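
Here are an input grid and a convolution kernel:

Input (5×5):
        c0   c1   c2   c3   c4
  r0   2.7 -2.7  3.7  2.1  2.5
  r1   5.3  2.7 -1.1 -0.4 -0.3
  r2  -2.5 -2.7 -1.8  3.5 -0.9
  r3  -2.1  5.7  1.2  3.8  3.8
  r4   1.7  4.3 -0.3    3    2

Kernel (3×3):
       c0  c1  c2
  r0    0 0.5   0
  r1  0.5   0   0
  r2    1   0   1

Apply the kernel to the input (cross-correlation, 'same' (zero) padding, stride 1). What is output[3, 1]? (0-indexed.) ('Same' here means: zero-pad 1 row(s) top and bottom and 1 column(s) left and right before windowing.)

The receptive field on the zero-padded input at this output position is [-2.5 -2.7 -1.8 / -2.1 5.7 1.2 / 1.7 4.3 -0.3]. Elementwise product with the kernel and sum: -2.7·0.5 + -2.1·0.5 + 1.7·1 + -0.3·1.

-1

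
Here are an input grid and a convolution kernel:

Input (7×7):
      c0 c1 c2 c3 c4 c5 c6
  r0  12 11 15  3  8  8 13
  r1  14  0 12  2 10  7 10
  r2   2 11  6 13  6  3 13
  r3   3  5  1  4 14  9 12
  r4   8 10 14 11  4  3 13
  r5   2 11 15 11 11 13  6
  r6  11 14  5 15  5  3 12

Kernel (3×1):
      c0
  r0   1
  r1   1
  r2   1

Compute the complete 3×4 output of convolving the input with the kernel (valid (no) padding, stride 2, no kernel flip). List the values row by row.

Output[0,0]: The receptive field on the input at this output position is [12 / 14 / 2]. Elementwise product with the kernel and sum: 12·1 + 14·1 + 2·1.

28 33 24 36
13 21 24 38
21 34 20 31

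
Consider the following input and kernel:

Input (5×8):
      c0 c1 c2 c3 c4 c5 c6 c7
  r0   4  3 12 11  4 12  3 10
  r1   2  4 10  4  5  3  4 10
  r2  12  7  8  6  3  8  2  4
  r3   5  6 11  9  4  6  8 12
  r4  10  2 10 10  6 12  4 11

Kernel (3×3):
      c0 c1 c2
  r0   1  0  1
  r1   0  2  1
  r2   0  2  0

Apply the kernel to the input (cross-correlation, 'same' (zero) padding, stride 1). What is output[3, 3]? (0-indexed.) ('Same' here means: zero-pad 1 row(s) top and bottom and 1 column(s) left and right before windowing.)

The receptive field on the zero-padded input at this output position is [8 6 3 / 11 9 4 / 10 10 6]. Elementwise product with the kernel and sum: 8·1 + 3·1 + 9·2 + 4·1 + 10·2.

53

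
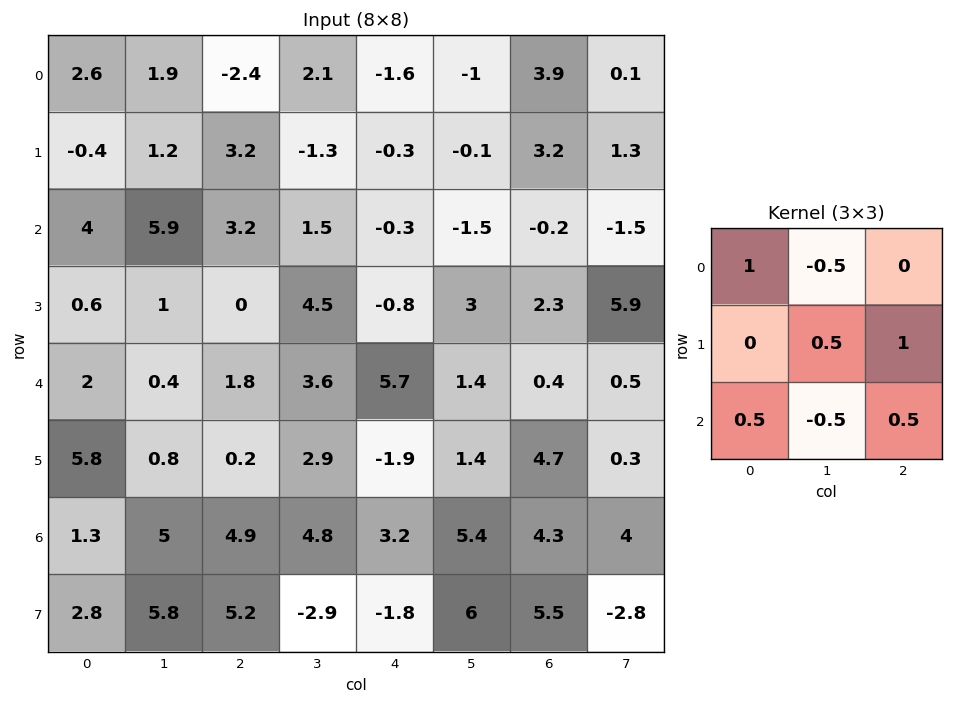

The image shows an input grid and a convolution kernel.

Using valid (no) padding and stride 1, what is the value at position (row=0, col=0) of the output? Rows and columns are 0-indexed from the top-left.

The receptive field on the input at this output position is [2.6 1.9 -2.4 / -0.4 1.2 3.2 / 4 5.9 3.2]. Elementwise product with the kernel and sum: 2.6·1 + 1.9·-0.5 + 1.2·0.5 + 3.2·1 + 4·0.5 + 5.9·-0.5 + 3.2·0.5.

6.1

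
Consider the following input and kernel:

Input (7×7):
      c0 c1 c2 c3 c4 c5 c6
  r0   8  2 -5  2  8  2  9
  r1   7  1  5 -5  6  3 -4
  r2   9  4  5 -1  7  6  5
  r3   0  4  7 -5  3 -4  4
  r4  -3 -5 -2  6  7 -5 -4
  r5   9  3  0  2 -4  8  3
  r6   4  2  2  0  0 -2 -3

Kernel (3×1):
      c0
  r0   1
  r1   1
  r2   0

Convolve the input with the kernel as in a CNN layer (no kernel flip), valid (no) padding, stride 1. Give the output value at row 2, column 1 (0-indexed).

8

The receptive field on the input at this output position is [4 / 4 / -5]. Elementwise product with the kernel and sum: 4·1 + 4·1.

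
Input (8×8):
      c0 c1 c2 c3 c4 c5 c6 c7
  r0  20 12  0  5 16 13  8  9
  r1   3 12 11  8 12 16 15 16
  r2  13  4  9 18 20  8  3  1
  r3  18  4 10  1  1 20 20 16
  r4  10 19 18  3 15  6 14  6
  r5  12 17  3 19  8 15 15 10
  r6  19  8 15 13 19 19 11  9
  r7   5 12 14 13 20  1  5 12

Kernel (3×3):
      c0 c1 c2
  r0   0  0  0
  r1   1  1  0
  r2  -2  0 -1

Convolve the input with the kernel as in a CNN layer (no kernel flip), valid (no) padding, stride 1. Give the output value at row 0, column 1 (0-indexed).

-3

The receptive field on the input at this output position is [12 0 5 / 12 11 8 / 4 9 18]. Elementwise product with the kernel and sum: 12·1 + 11·1 + 4·-2 + 18·-1.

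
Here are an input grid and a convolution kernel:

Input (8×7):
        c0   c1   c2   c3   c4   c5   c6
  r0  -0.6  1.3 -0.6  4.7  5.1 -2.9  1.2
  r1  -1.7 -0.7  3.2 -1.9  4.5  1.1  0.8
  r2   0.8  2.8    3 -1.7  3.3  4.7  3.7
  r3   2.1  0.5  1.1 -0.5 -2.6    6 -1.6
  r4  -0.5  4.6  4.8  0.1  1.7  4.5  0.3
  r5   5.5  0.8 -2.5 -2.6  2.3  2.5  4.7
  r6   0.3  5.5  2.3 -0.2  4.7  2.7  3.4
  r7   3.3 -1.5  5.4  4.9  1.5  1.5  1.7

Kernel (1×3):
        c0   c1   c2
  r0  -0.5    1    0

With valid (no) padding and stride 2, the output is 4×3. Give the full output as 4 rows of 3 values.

Output[0,0]: The receptive field on the input at this output position is [-0.6 1.3 -0.6]. Elementwise product with the kernel and sum: -0.6·-0.5 + 1.3·1.
Output[0,1]: The receptive field on the input at this output position is [-0.6 4.7 5.1]. Elementwise product with the kernel and sum: -0.6·-0.5 + 4.7·1.

1.6 5 -5.45
2.4 -3.2 3.05
4.85 -2.3 3.65
5.35 -1.35 0.35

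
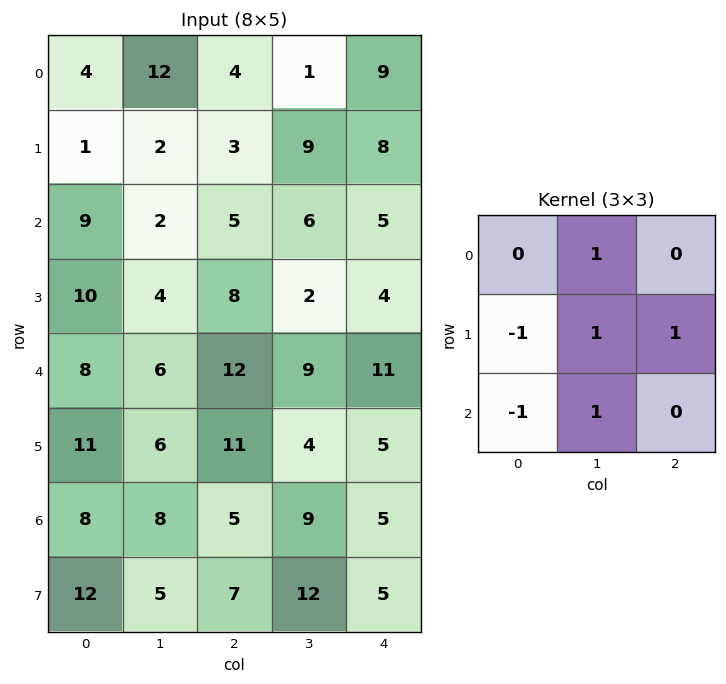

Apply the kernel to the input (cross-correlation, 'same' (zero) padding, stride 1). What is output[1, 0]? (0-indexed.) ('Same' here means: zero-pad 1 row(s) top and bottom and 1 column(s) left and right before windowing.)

The receptive field on the zero-padded input at this output position is [0 4 12 / 0 1 2 / 0 9 2]. Elementwise product with the kernel and sum: 4·1 + 0·-1 + 1·1 + 2·1 + 0·-1 + 9·1.

16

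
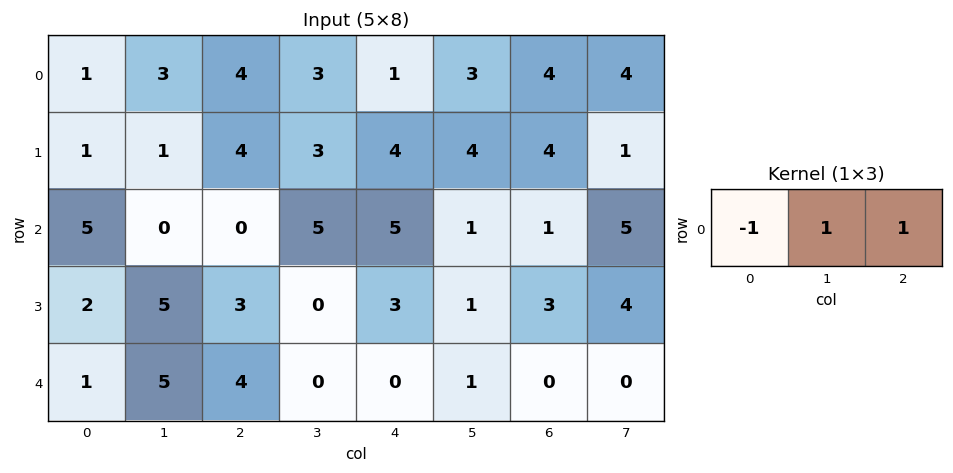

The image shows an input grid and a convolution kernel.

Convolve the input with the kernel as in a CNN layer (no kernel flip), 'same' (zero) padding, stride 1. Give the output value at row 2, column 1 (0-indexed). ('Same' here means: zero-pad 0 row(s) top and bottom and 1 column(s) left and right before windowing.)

-5

The receptive field on the zero-padded input at this output position is [5 0 0]. Elementwise product with the kernel and sum: 5·-1 + 0·1 + 0·1.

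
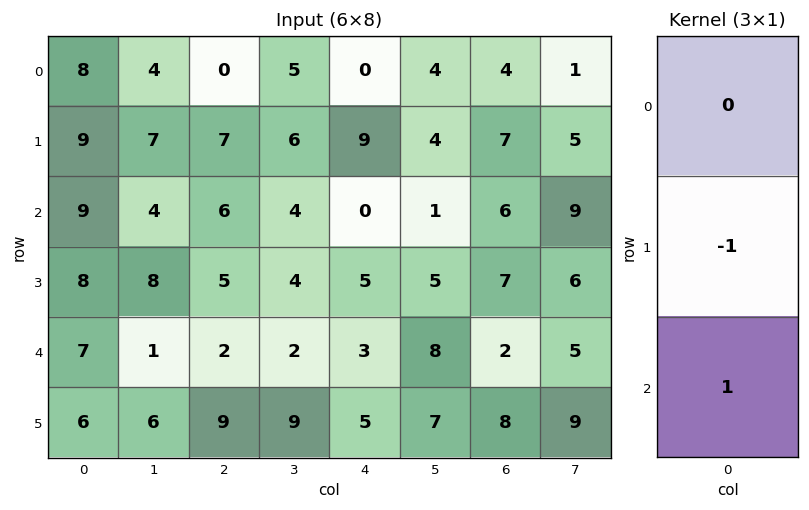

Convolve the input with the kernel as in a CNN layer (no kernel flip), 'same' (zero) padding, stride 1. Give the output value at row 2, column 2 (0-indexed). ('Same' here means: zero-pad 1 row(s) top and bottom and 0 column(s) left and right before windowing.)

The receptive field on the zero-padded input at this output position is [7 / 6 / 5]. Elementwise product with the kernel and sum: 6·-1 + 5·1.

-1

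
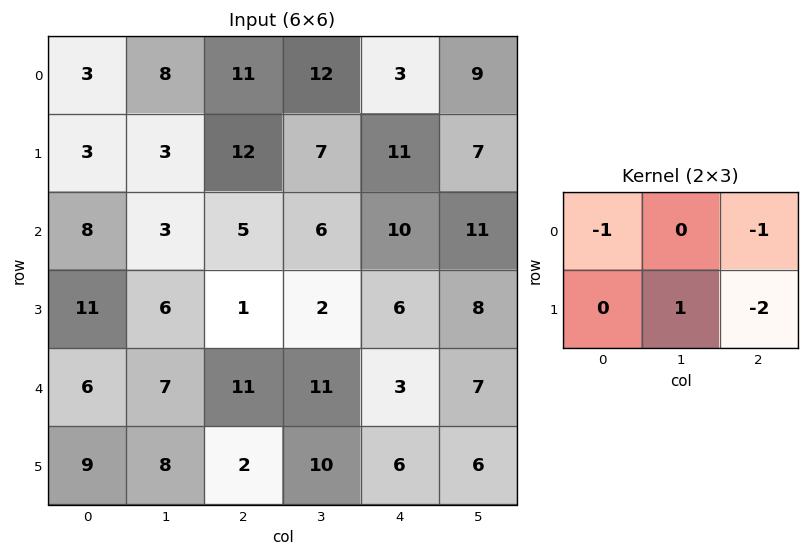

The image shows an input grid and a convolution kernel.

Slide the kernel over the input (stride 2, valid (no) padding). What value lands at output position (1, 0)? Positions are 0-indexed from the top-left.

The receptive field on the input at this output position is [8 3 5 / 11 6 1]. Elementwise product with the kernel and sum: 8·-1 + 5·-1 + 6·1 + 1·-2.

-9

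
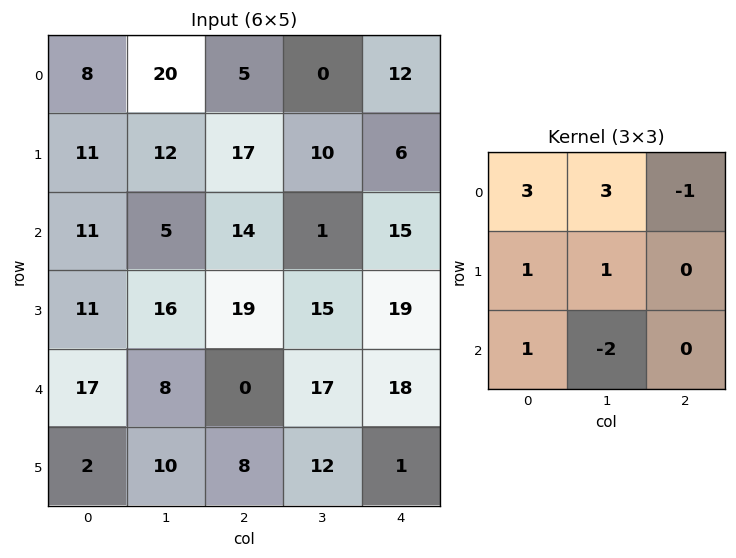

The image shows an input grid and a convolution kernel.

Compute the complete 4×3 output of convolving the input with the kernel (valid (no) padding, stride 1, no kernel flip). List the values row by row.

Output[0,0]: The receptive field on the input at this output position is [8 20 5 / 11 12 17 / 11 5 14]. Elementwise product with the kernel and sum: 8·3 + 20·3 + 5·-1 + 11·1 + 12·1 + 11·1 + 5·-2.
Output[0,1]: The receptive field on the input at this output position is [20 5 0 / 12 17 10 / 5 14 1]. Elementwise product with the kernel and sum: 20·3 + 5·3 + 0·-1 + 12·1 + 17·1 + 5·1 + 14·-2.

103 81 42
47 74 79
62 99 30
69 92 84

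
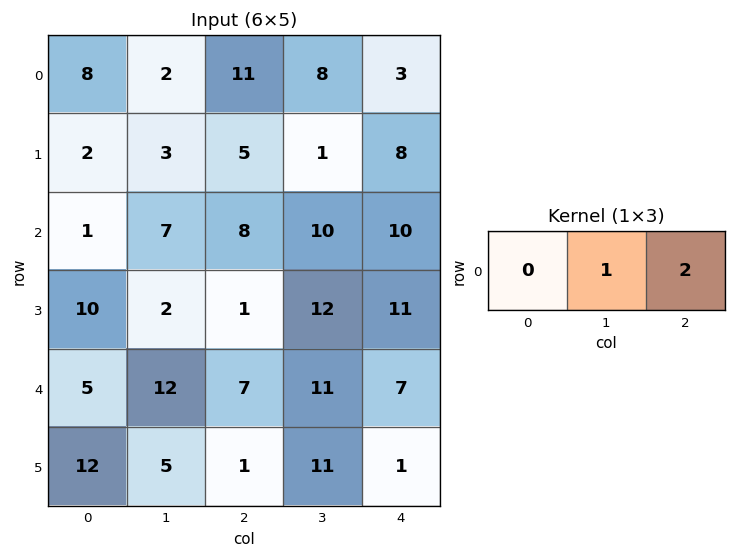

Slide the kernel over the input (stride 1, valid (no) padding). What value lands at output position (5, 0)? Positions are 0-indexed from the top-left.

7

The receptive field on the input at this output position is [12 5 1]. Elementwise product with the kernel and sum: 5·1 + 1·2.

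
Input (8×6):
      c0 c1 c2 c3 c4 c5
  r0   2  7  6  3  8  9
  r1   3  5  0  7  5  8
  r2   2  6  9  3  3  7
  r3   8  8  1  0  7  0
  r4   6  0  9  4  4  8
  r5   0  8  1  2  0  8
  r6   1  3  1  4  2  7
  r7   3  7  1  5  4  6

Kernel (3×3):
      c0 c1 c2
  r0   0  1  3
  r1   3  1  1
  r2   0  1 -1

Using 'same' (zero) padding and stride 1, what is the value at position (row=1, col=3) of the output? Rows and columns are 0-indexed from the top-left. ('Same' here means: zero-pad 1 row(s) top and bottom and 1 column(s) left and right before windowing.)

39

The receptive field on the zero-padded input at this output position is [6 3 8 / 0 7 5 / 9 3 3]. Elementwise product with the kernel and sum: 3·1 + 8·3 + 0·3 + 7·1 + 5·1 + 3·1 + 3·-1.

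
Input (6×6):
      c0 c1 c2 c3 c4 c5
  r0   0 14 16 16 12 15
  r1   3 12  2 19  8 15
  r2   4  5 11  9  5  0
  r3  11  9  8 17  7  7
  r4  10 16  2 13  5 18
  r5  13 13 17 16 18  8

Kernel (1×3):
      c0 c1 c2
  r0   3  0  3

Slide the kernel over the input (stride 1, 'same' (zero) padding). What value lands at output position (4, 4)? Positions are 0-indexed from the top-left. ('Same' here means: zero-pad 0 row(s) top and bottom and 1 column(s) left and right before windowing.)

93

The receptive field on the zero-padded input at this output position is [13 5 18]. Elementwise product with the kernel and sum: 13·3 + 18·3.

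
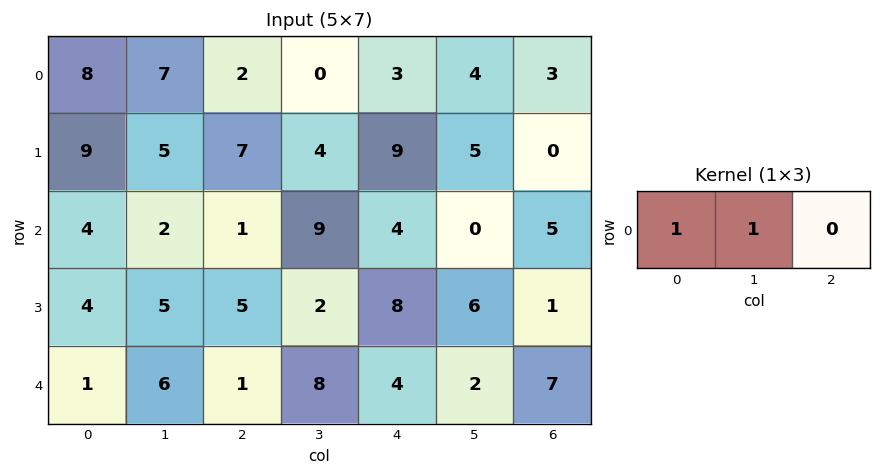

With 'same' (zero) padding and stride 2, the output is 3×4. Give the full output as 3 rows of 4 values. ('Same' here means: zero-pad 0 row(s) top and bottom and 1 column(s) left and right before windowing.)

8 9 3 7
4 3 13 5
1 7 12 9

Output[0,0]: The receptive field on the zero-padded input at this output position is [0 8 7]. Elementwise product with the kernel and sum: 0·1 + 8·1.
Output[0,1]: The receptive field on the zero-padded input at this output position is [7 2 0]. Elementwise product with the kernel and sum: 7·1 + 2·1.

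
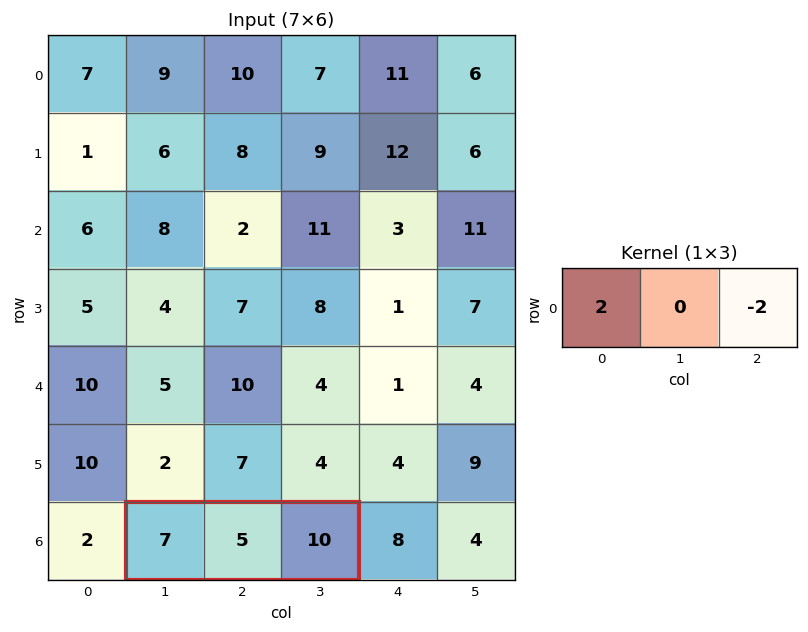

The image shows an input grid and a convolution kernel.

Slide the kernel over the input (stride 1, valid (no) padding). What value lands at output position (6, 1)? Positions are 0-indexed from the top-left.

The receptive field on the input at this output position is [7 5 10]. Elementwise product with the kernel and sum: 7·2 + 10·-2.

-6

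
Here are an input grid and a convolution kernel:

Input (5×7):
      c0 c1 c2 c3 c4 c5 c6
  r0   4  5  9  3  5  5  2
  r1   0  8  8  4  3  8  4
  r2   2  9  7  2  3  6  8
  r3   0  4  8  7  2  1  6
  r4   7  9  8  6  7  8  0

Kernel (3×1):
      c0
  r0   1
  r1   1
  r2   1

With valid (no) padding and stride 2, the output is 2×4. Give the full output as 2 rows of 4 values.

6 24 11 14
9 23 12 14

Output[0,0]: The receptive field on the input at this output position is [4 / 0 / 2]. Elementwise product with the kernel and sum: 4·1 + 0·1 + 2·1.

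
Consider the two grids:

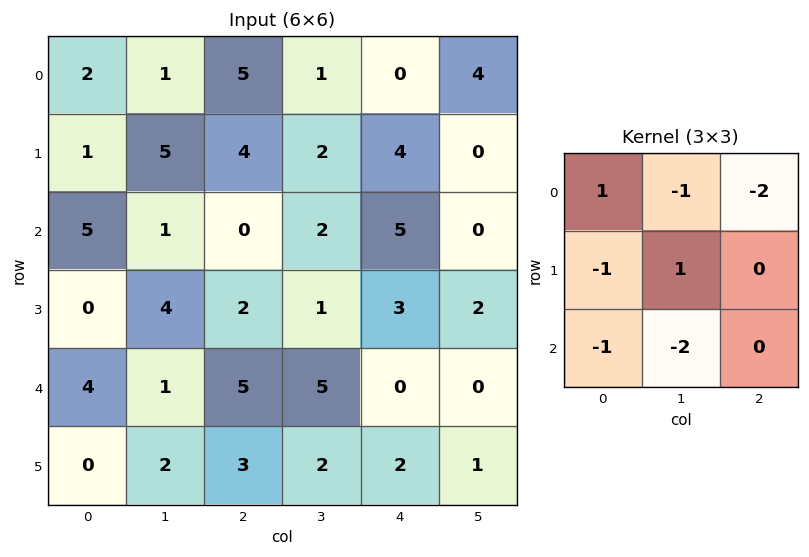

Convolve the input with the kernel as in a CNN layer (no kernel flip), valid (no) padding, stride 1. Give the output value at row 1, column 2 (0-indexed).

-8

The receptive field on the input at this output position is [4 2 4 / 0 2 5 / 2 1 3]. Elementwise product with the kernel and sum: 4·1 + 2·-1 + 4·-2 + 0·-1 + 2·1 + 2·-1 + 1·-2.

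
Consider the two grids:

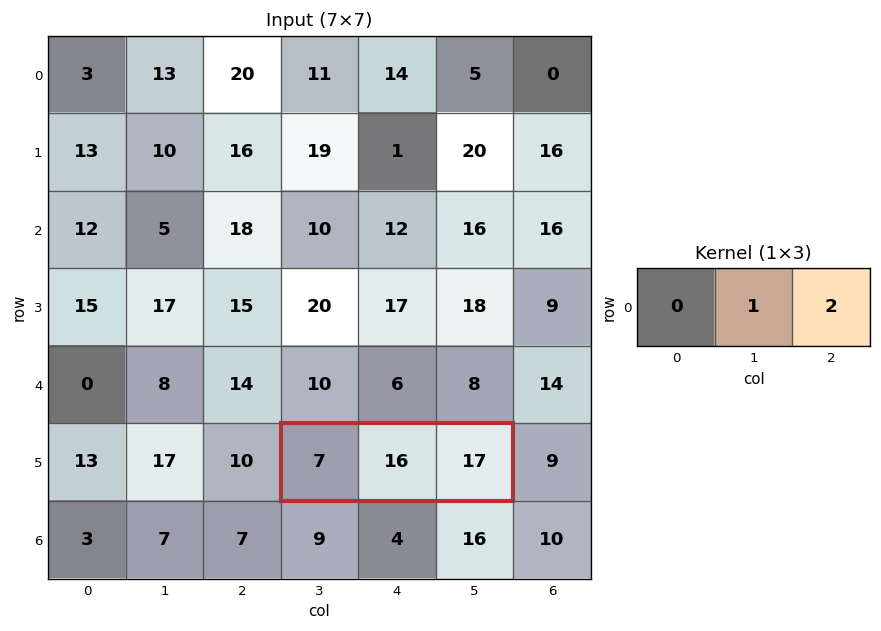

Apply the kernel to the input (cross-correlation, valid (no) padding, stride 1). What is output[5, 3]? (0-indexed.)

The receptive field on the input at this output position is [7 16 17]. Elementwise product with the kernel and sum: 16·1 + 17·2.

50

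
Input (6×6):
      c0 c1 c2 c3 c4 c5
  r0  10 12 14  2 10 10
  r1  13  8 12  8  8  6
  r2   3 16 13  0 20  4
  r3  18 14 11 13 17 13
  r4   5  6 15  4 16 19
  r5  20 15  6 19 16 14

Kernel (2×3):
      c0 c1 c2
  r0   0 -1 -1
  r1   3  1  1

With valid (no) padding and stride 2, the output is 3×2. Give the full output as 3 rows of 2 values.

Output[0,0]: The receptive field on the input at this output position is [10 12 14 / 13 8 12]. Elementwise product with the kernel and sum: 12·-1 + 14·-1 + 13·3 + 8·1 + 12·1.

33 40
50 43
60 33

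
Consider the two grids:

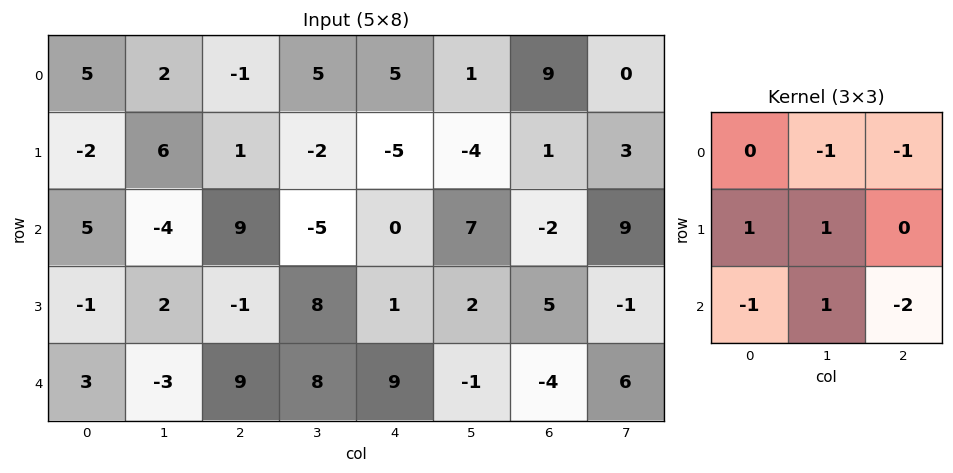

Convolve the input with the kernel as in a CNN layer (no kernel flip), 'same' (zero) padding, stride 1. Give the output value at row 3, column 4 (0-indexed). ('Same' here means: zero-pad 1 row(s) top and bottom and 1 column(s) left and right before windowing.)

The receptive field on the zero-padded input at this output position is [-5 0 7 / 8 1 2 / 8 9 -1]. Elementwise product with the kernel and sum: 0·-1 + 7·-1 + 8·1 + 1·1 + 8·-1 + 9·1 + -1·-2.

5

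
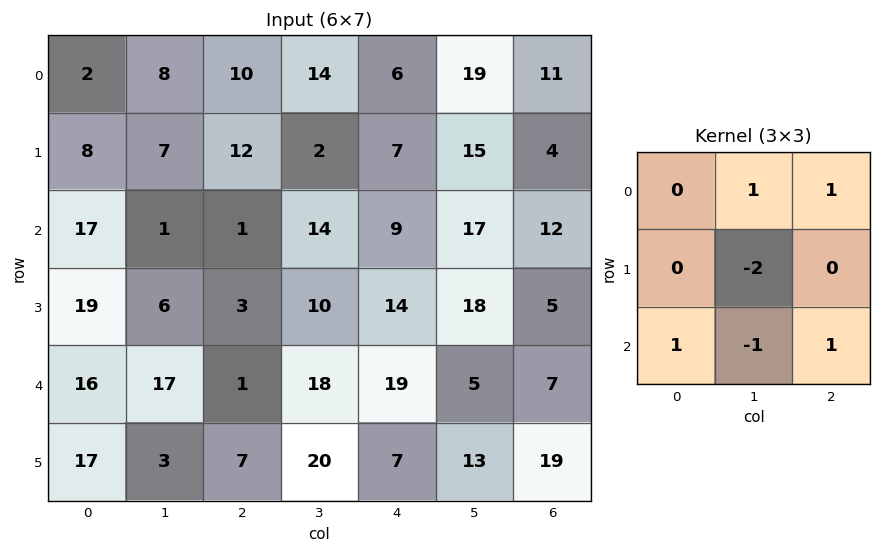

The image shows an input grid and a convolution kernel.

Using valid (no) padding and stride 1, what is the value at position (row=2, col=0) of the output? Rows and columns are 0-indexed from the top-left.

The receptive field on the input at this output position is [17 1 1 / 19 6 3 / 16 17 1]. Elementwise product with the kernel and sum: 1·1 + 1·1 + 6·-2 + 16·1 + 17·-1 + 1·1.

-10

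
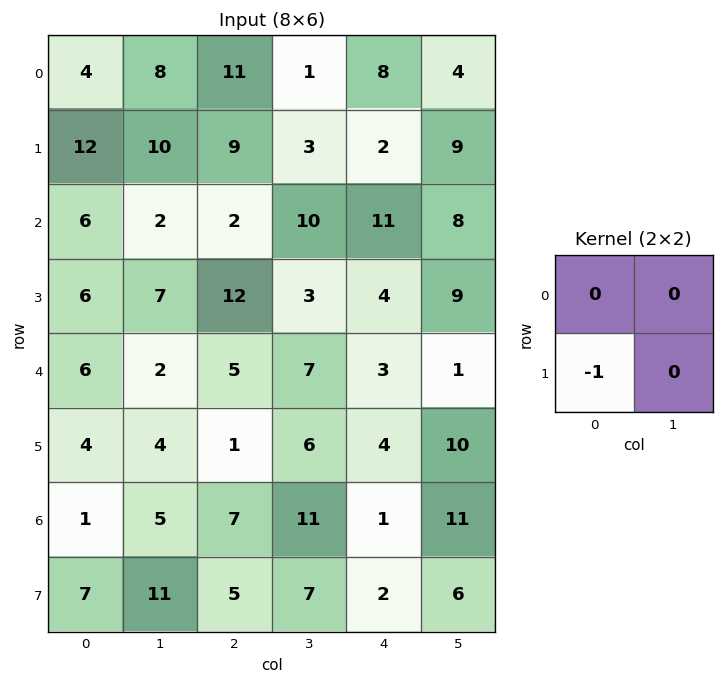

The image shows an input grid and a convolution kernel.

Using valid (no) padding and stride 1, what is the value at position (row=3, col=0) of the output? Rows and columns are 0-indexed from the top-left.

The receptive field on the input at this output position is [6 7 / 6 2]. Elementwise product with the kernel and sum: 6·-1.

-6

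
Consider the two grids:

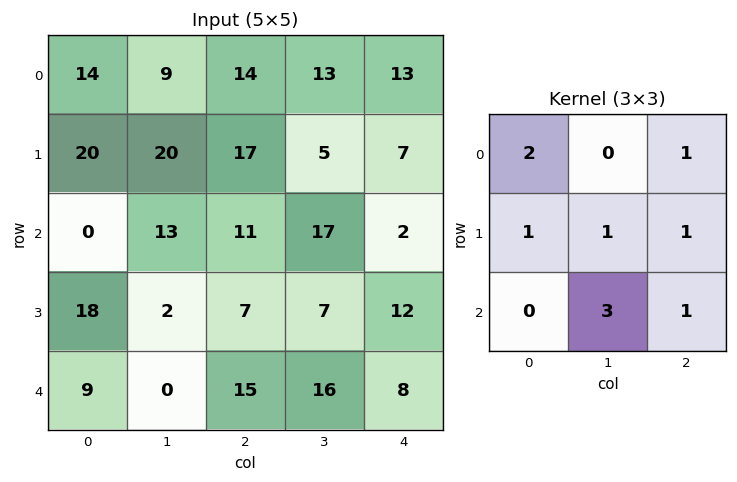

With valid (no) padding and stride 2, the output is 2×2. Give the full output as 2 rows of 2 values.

149 123
53 106

Output[0,0]: The receptive field on the input at this output position is [14 9 14 / 20 20 17 / 0 13 11]. Elementwise product with the kernel and sum: 14·2 + 14·1 + 20·1 + 20·1 + 17·1 + 13·3 + 11·1.
Output[0,1]: The receptive field on the input at this output position is [14 13 13 / 17 5 7 / 11 17 2]. Elementwise product with the kernel and sum: 14·2 + 13·1 + 17·1 + 5·1 + 7·1 + 17·3 + 2·1.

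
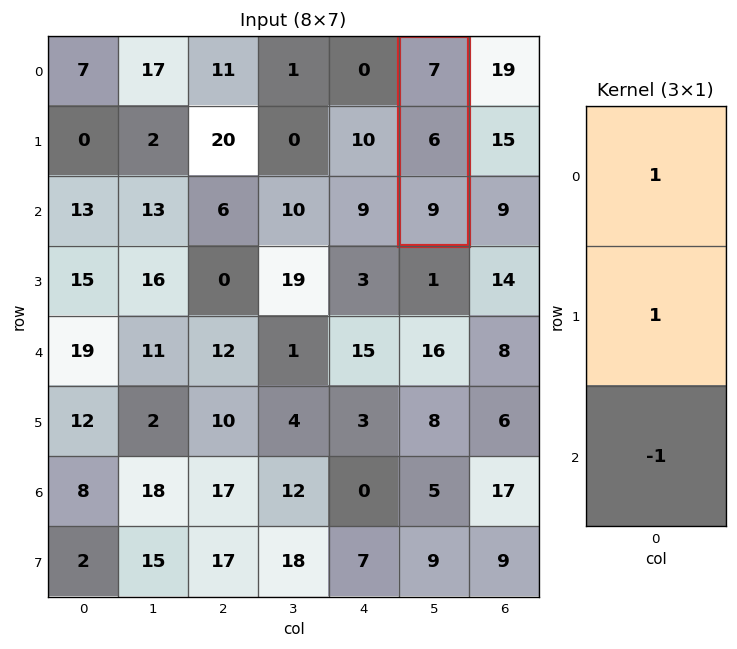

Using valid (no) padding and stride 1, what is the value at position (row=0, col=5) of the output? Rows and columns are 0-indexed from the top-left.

The receptive field on the input at this output position is [7 / 6 / 9]. Elementwise product with the kernel and sum: 7·1 + 6·1 + 9·-1.

4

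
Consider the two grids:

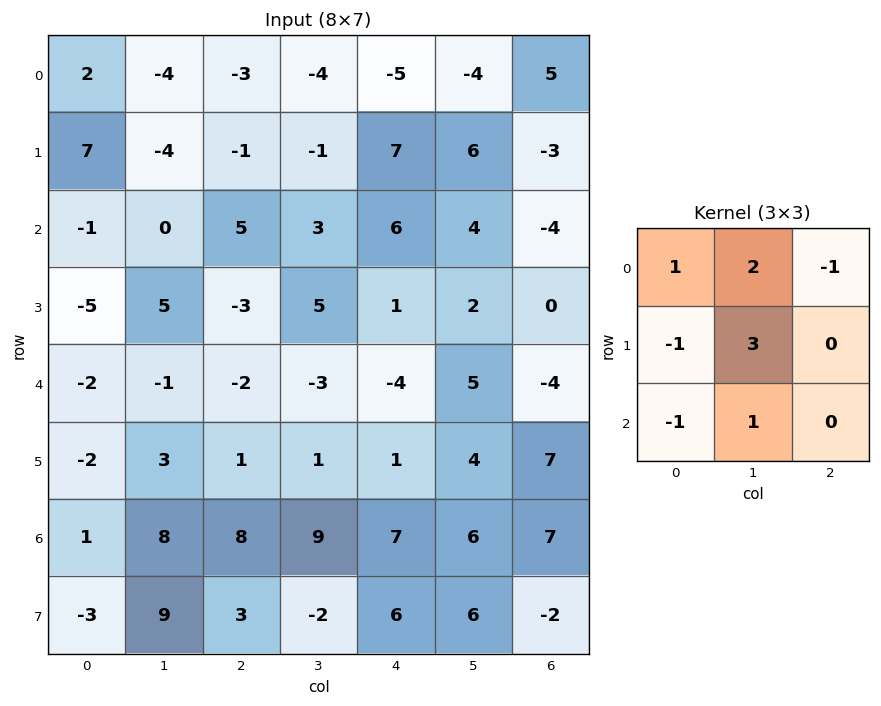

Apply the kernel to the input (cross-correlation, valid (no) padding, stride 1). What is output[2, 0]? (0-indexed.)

The receptive field on the input at this output position is [-1 0 5 / -5 5 -3 / -2 -1 -2]. Elementwise product with the kernel and sum: -1·1 + 0·2 + 5·-1 + -5·-1 + 5·3 + -2·-1 + -1·1.

15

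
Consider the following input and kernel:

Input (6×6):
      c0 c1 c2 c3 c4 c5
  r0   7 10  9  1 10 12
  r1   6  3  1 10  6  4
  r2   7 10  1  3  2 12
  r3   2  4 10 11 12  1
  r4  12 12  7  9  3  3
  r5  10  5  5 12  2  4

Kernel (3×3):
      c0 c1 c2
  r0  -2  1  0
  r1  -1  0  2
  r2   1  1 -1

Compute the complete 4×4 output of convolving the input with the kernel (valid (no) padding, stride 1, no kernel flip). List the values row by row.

Output[0,0]: The receptive field on the input at this output position is [7 10 9 / 6 3 1 / 7 10 1]. Elementwise product with the kernel and sum: 7·-2 + 10·1 + 6·-1 + 1·2 + 7·1 + 10·1 + 1·-1.

8 14 -4 -1
-18 -6 20 29
31 9 28 -4
12 6 5 -3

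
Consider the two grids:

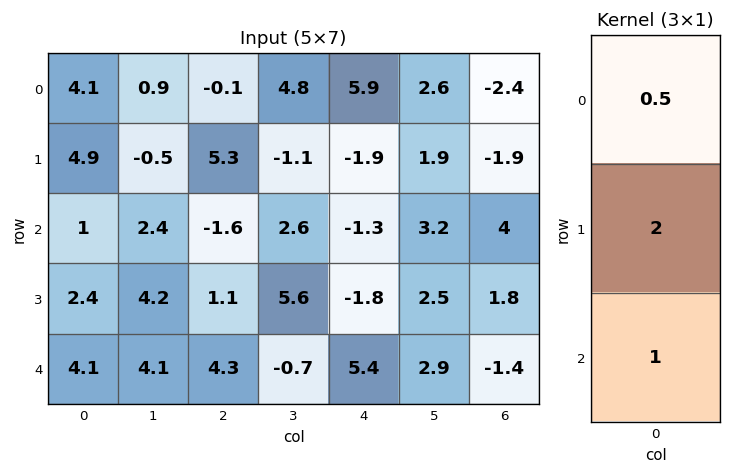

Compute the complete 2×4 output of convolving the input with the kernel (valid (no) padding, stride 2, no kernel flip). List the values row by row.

Output[0,0]: The receptive field on the input at this output position is [4.1 / 4.9 / 1]. Elementwise product with the kernel and sum: 4.1·0.5 + 4.9·2 + 1·1.

12.85 8.95 -2.15 -1
9.4 5.7 1.15 4.2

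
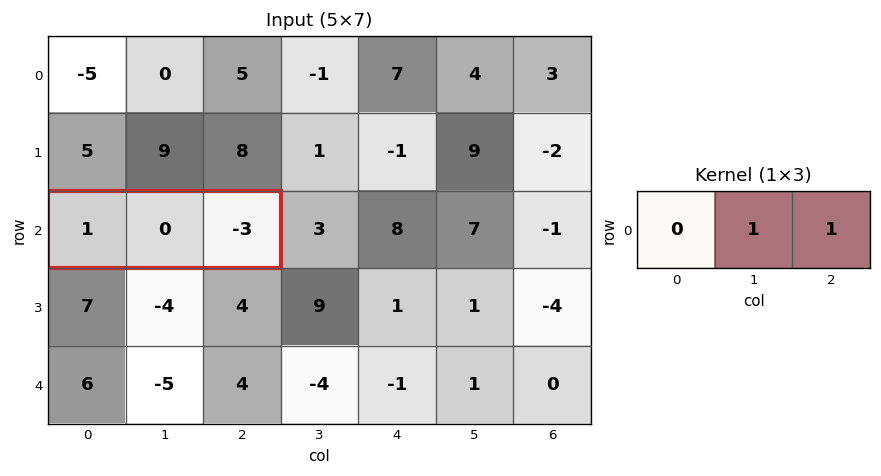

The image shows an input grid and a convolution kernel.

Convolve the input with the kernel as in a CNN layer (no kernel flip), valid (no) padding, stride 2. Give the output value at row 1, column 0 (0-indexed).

-3

The receptive field on the input at this output position is [1 0 -3]. Elementwise product with the kernel and sum: 0·1 + -3·1.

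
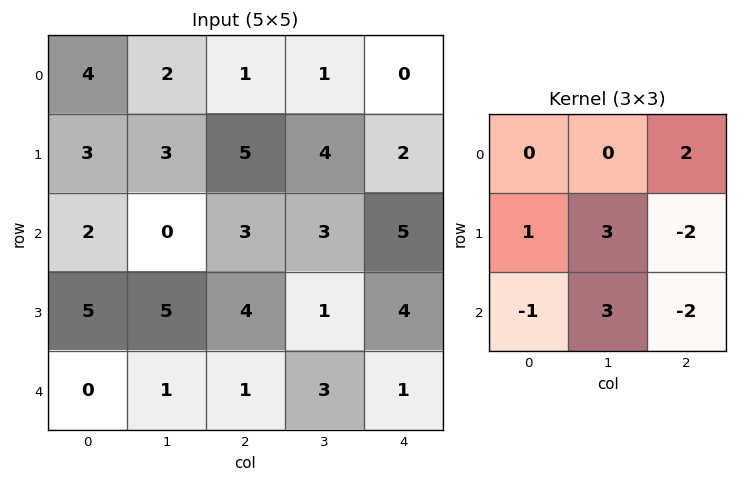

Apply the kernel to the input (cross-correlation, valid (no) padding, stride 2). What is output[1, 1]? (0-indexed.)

15

The receptive field on the input at this output position is [3 3 5 / 4 1 4 / 1 3 1]. Elementwise product with the kernel and sum: 5·2 + 4·1 + 1·3 + 4·-2 + 1·-1 + 3·3 + 1·-2.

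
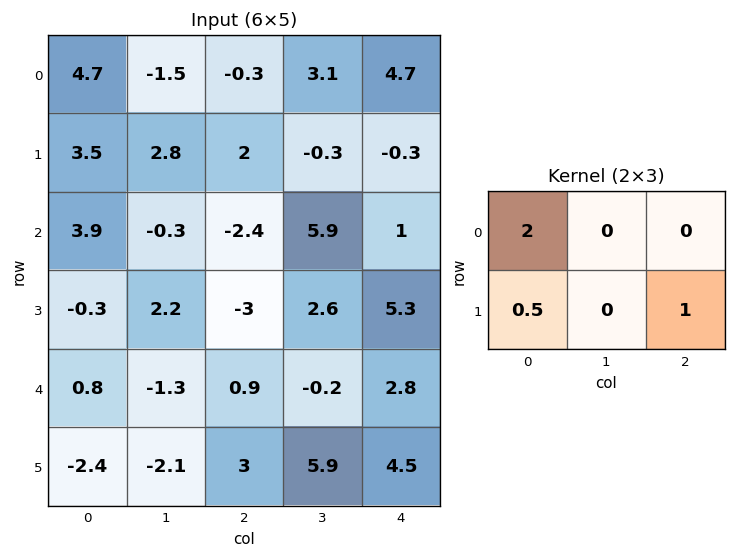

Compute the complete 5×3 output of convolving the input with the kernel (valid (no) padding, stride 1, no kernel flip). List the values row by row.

Output[0,0]: The receptive field on the input at this output position is [4.7 -1.5 -0.3 / 3.5 2.8 2]. Elementwise product with the kernel and sum: 4.7·2 + 3.5·0.5 + 2·1.
Output[0,1]: The receptive field on the input at this output position is [-1.5 -0.3 3.1 / 2.8 2 -0.3]. Elementwise product with the kernel and sum: -1.5·2 + 2.8·0.5 + -0.3·1.

13.15 -1.9 0.1
6.55 11.35 3.8
4.65 3.1 -1
0.7 3.55 -2.75
3.4 2.25 7.8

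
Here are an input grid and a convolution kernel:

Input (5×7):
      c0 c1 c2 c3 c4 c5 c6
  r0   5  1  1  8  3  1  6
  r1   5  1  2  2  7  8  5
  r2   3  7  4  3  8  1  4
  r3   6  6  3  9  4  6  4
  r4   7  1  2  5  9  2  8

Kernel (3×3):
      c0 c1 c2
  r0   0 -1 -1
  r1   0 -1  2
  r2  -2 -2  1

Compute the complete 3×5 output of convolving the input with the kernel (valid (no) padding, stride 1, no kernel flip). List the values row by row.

Output[0,0]: The receptive field on the input at this output position is [5 1 1 / 5 1 2 / 3 7 4]. Elementwise product with the kernel and sum: 1·-1 + 1·-1 + 1·-1 + 2·2 + 3·-2 + 7·-2 + 4·1.
Output[0,1]: The receptive field on the input at this output position is [1 1 8 / 1 2 2 / 7 4 3]. Elementwise product with the kernel and sum: 1·-1 + 8·-1 + 2·-1 + 2·2 + 7·-2 + 4·-2 + 3·1.

-15 -26 -5 -16 -19
-23 -11 -16 -41 -22
-25 7 -17 -27 -17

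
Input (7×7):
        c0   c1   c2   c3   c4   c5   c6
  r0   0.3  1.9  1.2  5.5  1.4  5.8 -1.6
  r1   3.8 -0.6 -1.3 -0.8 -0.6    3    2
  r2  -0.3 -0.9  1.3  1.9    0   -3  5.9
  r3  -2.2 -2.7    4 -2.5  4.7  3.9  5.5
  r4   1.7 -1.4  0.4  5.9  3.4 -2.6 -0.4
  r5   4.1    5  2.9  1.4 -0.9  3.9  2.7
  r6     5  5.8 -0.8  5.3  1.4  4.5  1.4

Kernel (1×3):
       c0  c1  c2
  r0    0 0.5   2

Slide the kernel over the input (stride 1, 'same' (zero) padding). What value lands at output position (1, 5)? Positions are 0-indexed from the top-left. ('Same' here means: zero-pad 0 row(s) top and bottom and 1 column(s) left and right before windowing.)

The receptive field on the zero-padded input at this output position is [-0.6 3 2]. Elementwise product with the kernel and sum: 3·0.5 + 2·2.

5.5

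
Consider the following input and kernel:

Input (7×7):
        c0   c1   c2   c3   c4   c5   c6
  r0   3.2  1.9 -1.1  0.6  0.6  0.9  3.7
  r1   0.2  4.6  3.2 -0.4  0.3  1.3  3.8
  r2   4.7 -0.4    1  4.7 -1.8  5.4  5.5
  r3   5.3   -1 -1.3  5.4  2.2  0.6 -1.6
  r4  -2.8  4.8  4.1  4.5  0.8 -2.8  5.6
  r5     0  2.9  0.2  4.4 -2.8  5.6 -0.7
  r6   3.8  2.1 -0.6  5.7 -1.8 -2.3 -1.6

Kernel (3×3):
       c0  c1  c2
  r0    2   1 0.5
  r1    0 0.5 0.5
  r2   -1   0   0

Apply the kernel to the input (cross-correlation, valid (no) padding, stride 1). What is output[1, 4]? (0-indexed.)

The receptive field on the input at this output position is [0.3 1.3 3.8 / -1.8 5.4 5.5 / 2.2 0.6 -1.6]. Elementwise product with the kernel and sum: 0.3·2 + 1.3·1 + 3.8·0.5 + 5.4·0.5 + 5.5·0.5 + 2.2·-1.

7.05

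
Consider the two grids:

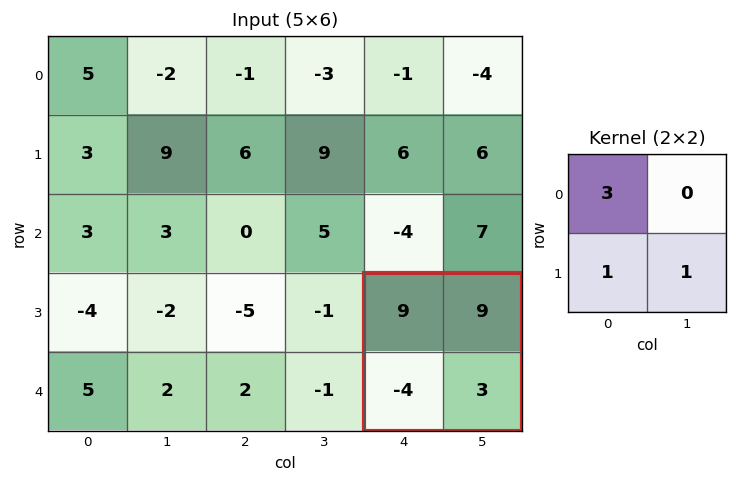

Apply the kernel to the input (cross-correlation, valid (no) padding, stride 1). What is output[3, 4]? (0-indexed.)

26

The receptive field on the input at this output position is [9 9 / -4 3]. Elementwise product with the kernel and sum: 9·3 + -4·1 + 3·1.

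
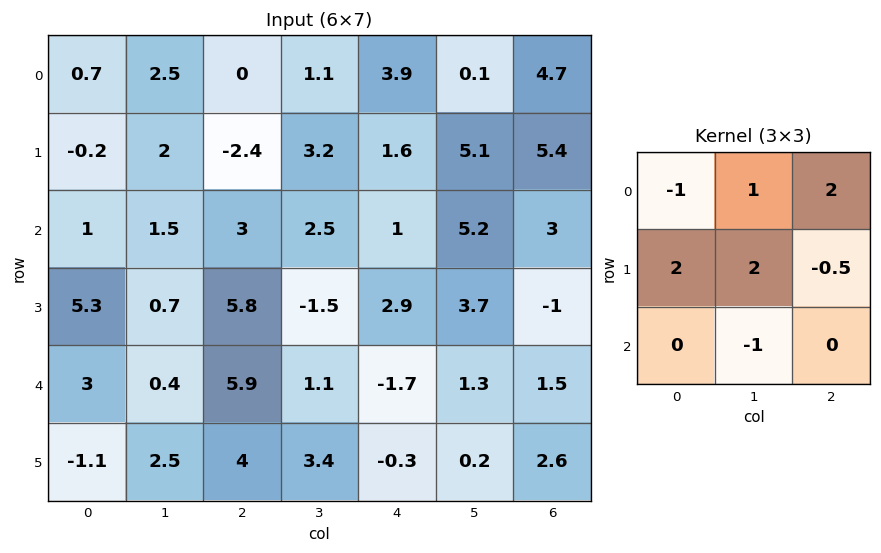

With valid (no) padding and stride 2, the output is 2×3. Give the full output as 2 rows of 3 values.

Output[0,0]: The receptive field on the input at this output position is [0.7 2.5 0 / -0.2 2 -2.4 / 1 1.5 3]. Elementwise product with the kernel and sum: 0.7·-1 + 2.5·1 + 0·2 + -0.2·2 + 2·2 + -2.4·-0.5 + 1.5·-1.
Output[0,1]: The receptive field on the input at this output position is [0 1.1 3.9 / -2.4 3.2 1.6 / 3 2.5 1]. Elementwise product with the kernel and sum: 0·-1 + 1.1·1 + 3.9·2 + -2.4·2 + 3.2·2 + 1.6·-0.5 + 2.5·-1.

5.1 7.2 11.1
15.2 7.55 22.6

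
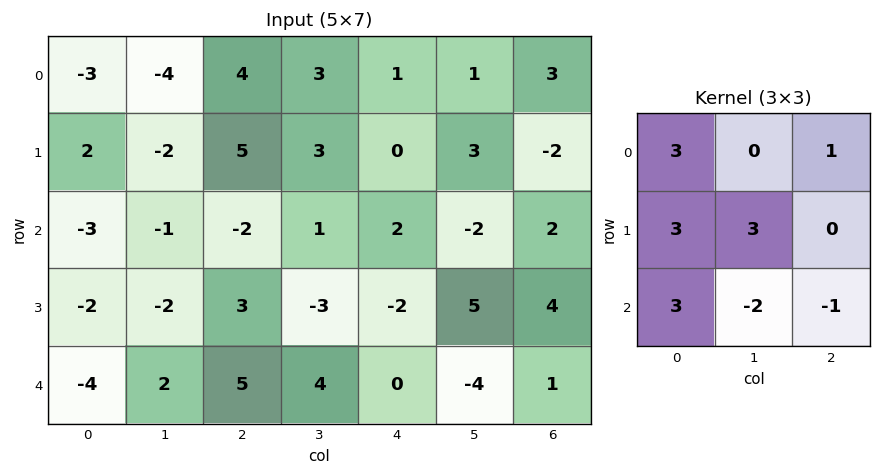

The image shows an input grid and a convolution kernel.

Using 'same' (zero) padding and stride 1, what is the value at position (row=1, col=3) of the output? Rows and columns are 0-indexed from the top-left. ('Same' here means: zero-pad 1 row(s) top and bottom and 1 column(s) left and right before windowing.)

The receptive field on the zero-padded input at this output position is [4 3 1 / 5 3 0 / -2 1 2]. Elementwise product with the kernel and sum: 4·3 + 1·1 + 5·3 + 3·3 + -2·3 + 1·-2 + 2·-1.

27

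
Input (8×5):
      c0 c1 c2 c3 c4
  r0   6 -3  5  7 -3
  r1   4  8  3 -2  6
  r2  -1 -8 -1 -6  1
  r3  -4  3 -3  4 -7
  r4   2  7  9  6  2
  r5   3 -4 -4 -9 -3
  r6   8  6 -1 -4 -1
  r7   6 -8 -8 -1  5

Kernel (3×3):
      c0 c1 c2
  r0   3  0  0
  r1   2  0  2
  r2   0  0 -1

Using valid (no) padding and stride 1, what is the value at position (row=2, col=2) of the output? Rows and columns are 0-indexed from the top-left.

The receptive field on the input at this output position is [-1 -6 1 / -3 4 -7 / 9 6 2]. Elementwise product with the kernel and sum: -1·3 + -3·2 + -7·2 + 2·-1.

-25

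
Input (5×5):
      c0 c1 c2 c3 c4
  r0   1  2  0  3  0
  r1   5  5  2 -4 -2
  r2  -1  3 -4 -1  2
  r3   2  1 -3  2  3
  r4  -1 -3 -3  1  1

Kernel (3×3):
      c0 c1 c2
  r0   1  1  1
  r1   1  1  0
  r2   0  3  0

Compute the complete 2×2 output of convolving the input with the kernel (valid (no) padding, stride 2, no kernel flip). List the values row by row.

22 -2
-8 -1

Output[0,0]: The receptive field on the input at this output position is [1 2 0 / 5 5 2 / -1 3 -4]. Elementwise product with the kernel and sum: 1·1 + 2·1 + 0·1 + 5·1 + 5·1 + 3·3.
Output[0,1]: The receptive field on the input at this output position is [0 3 0 / 2 -4 -2 / -4 -1 2]. Elementwise product with the kernel and sum: 0·1 + 3·1 + 0·1 + 2·1 + -4·1 + -1·3.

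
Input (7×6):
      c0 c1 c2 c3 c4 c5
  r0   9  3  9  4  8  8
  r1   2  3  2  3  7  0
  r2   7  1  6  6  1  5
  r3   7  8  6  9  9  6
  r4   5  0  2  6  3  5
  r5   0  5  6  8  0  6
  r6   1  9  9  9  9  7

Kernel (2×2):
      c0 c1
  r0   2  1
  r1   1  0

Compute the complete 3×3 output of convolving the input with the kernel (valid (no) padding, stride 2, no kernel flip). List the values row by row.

Output[0,0]: The receptive field on the input at this output position is [9 3 / 2 3]. Elementwise product with the kernel and sum: 9·2 + 3·1 + 2·1.
Output[0,1]: The receptive field on the input at this output position is [9 4 / 2 3]. Elementwise product with the kernel and sum: 9·2 + 4·1 + 2·1.

23 24 31
22 24 16
10 16 11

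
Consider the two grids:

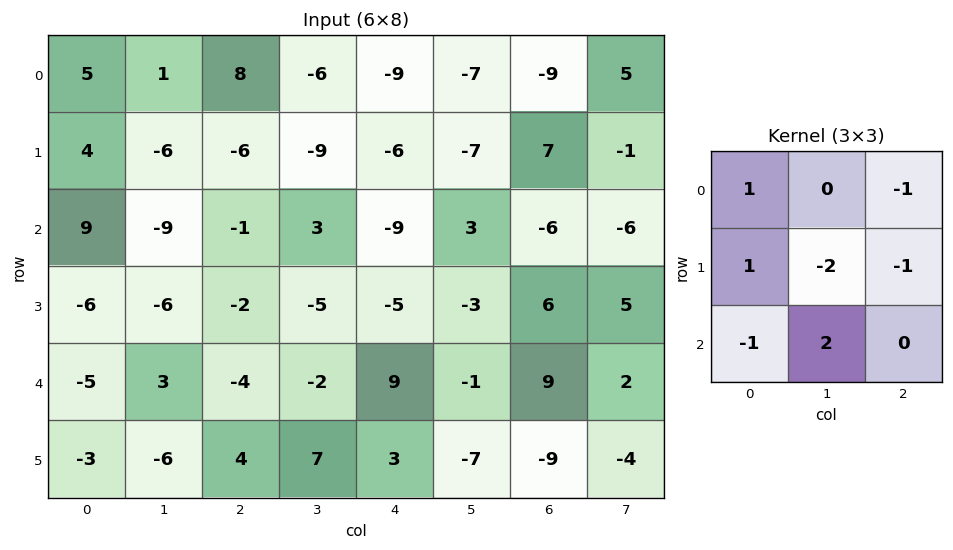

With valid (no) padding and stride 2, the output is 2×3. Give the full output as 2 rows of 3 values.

Output[0,0]: The receptive field on the input at this output position is [5 1 8 / 4 -6 -6 / 9 -9 -1]. Elementwise product with the kernel and sum: 5·1 + 8·-1 + 4·1 + -6·-2 + -6·-1 + 9·-1 + -9·2.

-8 42 16
29 21 -19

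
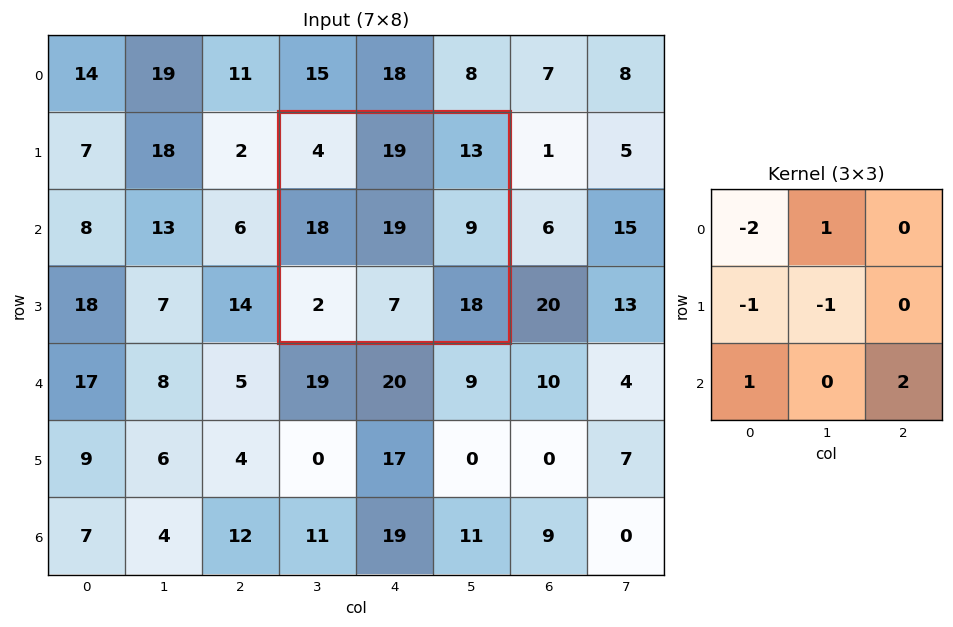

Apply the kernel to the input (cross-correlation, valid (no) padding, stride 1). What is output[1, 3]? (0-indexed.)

12

The receptive field on the input at this output position is [4 19 13 / 18 19 9 / 2 7 18]. Elementwise product with the kernel and sum: 4·-2 + 19·1 + 18·-1 + 19·-1 + 2·1 + 18·2.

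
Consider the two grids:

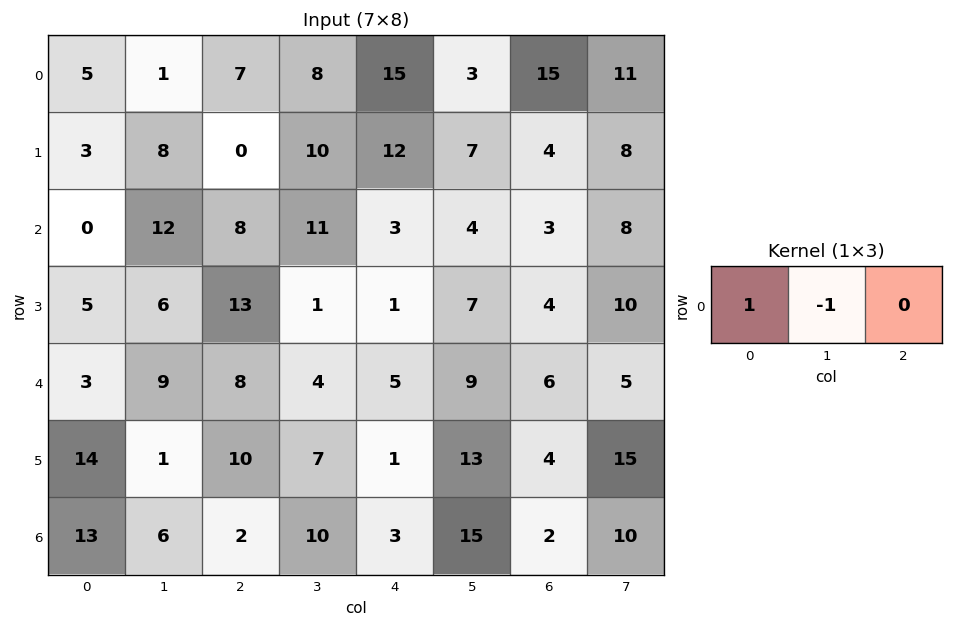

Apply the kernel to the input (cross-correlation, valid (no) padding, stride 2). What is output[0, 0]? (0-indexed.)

4

The receptive field on the input at this output position is [5 1 7]. Elementwise product with the kernel and sum: 5·1 + 1·-1.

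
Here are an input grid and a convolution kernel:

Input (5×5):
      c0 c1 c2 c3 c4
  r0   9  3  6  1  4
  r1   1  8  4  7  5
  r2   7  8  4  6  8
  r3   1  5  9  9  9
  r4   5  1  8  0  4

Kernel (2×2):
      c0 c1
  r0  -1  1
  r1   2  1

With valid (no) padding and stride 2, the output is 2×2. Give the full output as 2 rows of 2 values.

Output[0,0]: The receptive field on the input at this output position is [9 3 / 1 8]. Elementwise product with the kernel and sum: 9·-1 + 3·1 + 1·2 + 8·1.
Output[0,1]: The receptive field on the input at this output position is [6 1 / 4 7]. Elementwise product with the kernel and sum: 6·-1 + 1·1 + 4·2 + 7·1.

4 10
8 29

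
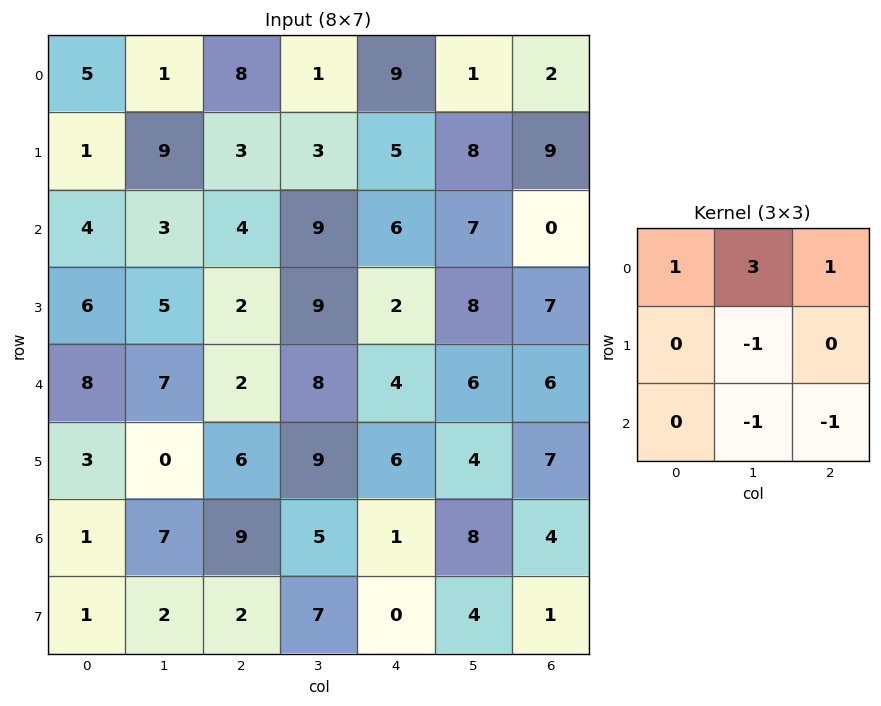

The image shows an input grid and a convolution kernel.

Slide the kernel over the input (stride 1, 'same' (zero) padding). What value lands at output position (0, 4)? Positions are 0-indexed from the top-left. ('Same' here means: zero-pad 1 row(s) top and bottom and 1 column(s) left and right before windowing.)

The receptive field on the zero-padded input at this output position is [0 0 0 / 1 9 1 / 3 5 8]. Elementwise product with the kernel and sum: 0·1 + 0·3 + 0·1 + 9·-1 + 5·-1 + 8·-1.

-22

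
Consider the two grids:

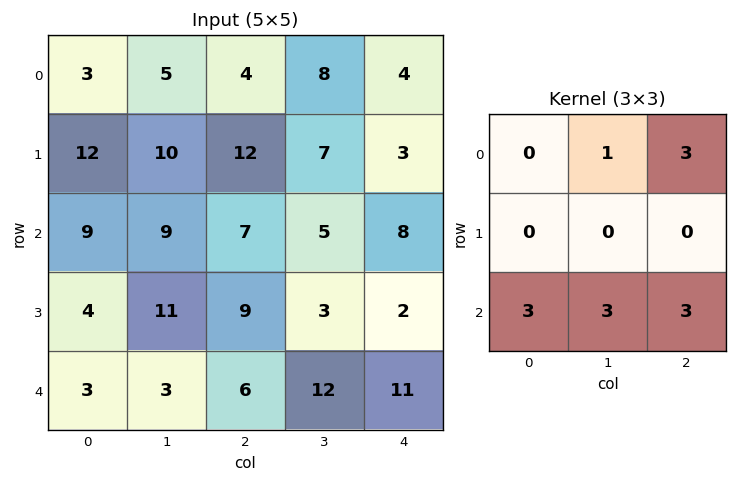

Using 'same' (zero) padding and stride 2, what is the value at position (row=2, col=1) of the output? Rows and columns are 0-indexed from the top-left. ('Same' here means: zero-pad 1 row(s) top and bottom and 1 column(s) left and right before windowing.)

18

The receptive field on the zero-padded input at this output position is [11 9 3 / 3 6 12 / 0 0 0]. Elementwise product with the kernel and sum: 9·1 + 3·3 + 0·3 + 0·3 + 0·3.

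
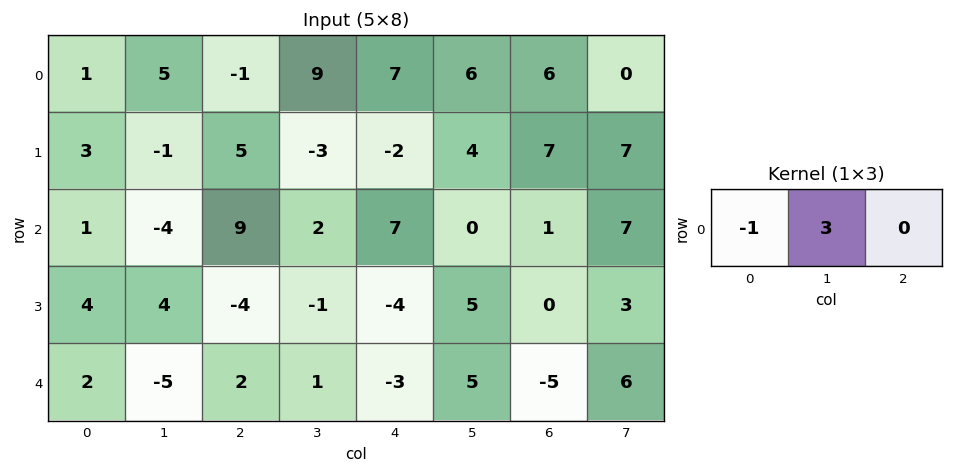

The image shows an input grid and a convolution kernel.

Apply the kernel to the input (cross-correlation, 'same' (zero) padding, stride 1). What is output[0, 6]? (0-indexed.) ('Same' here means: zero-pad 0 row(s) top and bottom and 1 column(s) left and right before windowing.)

12

The receptive field on the zero-padded input at this output position is [6 6 0]. Elementwise product with the kernel and sum: 6·-1 + 6·3.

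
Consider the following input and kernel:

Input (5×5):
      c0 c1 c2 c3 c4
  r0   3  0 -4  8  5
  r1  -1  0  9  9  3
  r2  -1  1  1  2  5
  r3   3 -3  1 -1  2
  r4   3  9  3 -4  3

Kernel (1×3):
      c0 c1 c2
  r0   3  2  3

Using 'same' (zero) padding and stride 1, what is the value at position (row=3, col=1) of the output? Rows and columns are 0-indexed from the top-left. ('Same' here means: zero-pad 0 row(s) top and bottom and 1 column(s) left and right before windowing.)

6

The receptive field on the zero-padded input at this output position is [3 -3 1]. Elementwise product with the kernel and sum: 3·3 + -3·2 + 1·3.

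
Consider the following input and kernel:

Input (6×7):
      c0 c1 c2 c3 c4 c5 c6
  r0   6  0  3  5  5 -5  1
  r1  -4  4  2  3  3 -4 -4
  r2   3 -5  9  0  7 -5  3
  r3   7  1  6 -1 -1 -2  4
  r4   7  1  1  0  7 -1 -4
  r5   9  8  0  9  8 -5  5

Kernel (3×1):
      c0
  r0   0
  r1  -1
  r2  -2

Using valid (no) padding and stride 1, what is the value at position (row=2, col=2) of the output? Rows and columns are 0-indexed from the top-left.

-8

The receptive field on the input at this output position is [9 / 6 / 1]. Elementwise product with the kernel and sum: 6·-1 + 1·-2.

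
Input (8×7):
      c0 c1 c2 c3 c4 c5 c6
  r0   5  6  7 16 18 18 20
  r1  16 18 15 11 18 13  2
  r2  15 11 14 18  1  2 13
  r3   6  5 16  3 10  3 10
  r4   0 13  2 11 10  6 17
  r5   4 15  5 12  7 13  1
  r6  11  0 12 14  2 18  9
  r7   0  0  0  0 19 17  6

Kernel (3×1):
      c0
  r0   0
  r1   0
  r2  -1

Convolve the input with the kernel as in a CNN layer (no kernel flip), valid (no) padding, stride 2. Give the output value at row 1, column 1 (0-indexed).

The receptive field on the input at this output position is [14 / 16 / 2]. Elementwise product with the kernel and sum: 2·-1.

-2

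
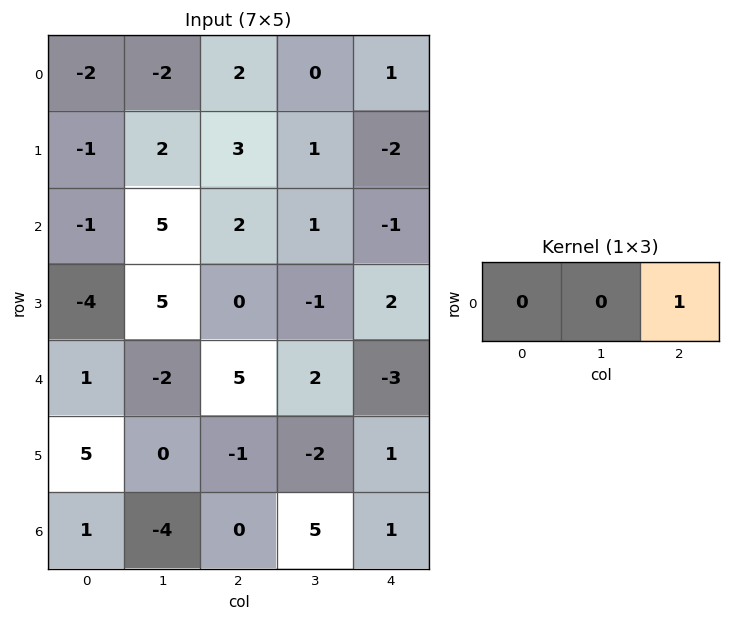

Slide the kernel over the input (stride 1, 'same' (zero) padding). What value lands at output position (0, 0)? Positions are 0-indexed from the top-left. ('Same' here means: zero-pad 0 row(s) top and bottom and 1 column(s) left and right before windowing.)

-2

The receptive field on the zero-padded input at this output position is [0 -2 -2]. Elementwise product with the kernel and sum: -2·1.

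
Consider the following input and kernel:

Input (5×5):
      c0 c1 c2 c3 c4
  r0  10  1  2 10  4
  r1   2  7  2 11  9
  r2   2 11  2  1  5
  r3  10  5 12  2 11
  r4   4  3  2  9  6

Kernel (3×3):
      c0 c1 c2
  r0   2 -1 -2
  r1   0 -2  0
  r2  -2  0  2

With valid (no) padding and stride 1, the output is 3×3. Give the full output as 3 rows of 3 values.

1 -44 -30
-25 -20 -29
-25 6 -3

Output[0,0]: The receptive field on the input at this output position is [10 1 2 / 2 7 2 / 2 11 2]. Elementwise product with the kernel and sum: 10·2 + 1·-1 + 2·-2 + 7·-2 + 2·-2 + 2·2.
Output[0,1]: The receptive field on the input at this output position is [1 2 10 / 7 2 11 / 11 2 1]. Elementwise product with the kernel and sum: 1·2 + 2·-1 + 10·-2 + 2·-2 + 11·-2 + 1·2.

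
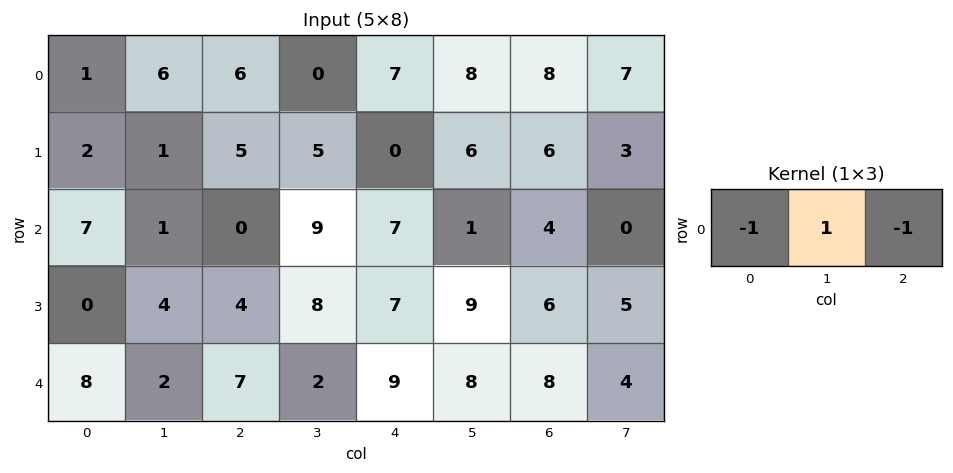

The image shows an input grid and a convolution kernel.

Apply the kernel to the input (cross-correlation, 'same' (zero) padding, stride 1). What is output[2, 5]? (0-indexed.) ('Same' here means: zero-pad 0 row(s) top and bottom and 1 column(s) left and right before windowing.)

The receptive field on the zero-padded input at this output position is [7 1 4]. Elementwise product with the kernel and sum: 7·-1 + 1·1 + 4·-1.

-10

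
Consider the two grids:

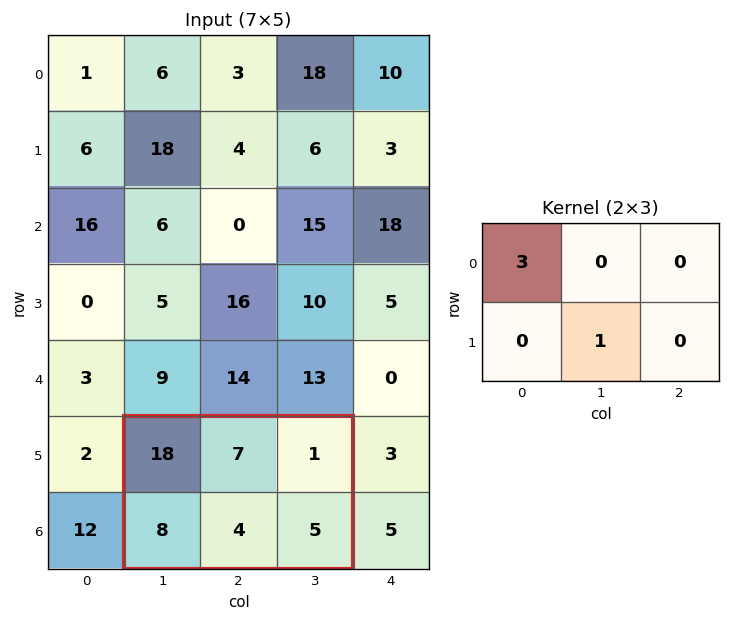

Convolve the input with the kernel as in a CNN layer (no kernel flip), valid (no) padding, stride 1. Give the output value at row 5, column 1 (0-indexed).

58

The receptive field on the input at this output position is [18 7 1 / 8 4 5]. Elementwise product with the kernel and sum: 18·3 + 4·1.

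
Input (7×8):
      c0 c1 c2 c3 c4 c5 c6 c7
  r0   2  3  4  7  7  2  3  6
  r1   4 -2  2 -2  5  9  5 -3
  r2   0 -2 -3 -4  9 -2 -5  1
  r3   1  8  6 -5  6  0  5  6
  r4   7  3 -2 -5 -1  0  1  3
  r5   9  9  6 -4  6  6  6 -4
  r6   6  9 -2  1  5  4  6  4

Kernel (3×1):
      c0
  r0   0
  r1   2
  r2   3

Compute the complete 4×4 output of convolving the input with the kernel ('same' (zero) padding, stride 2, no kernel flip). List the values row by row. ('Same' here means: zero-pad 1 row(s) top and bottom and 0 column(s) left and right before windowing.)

Output[0,0]: The receptive field on the zero-padded input at this output position is [0 / 2 / 4]. Elementwise product with the kernel and sum: 2·2 + 4·3.
Output[0,1]: The receptive field on the zero-padded input at this output position is [0 / 4 / 2]. Elementwise product with the kernel and sum: 4·2 + 2·3.

16 14 29 21
3 12 36 5
41 14 16 20
12 -4 10 12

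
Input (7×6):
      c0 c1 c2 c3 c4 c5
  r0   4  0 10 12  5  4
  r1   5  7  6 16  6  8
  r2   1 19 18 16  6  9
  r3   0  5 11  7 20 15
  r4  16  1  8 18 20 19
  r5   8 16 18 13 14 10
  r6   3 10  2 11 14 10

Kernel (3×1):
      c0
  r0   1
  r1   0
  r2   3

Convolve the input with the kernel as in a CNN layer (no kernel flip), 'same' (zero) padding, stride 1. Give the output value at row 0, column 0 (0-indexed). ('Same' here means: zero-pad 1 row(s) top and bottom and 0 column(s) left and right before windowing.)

15

The receptive field on the zero-padded input at this output position is [0 / 4 / 5]. Elementwise product with the kernel and sum: 0·1 + 5·3.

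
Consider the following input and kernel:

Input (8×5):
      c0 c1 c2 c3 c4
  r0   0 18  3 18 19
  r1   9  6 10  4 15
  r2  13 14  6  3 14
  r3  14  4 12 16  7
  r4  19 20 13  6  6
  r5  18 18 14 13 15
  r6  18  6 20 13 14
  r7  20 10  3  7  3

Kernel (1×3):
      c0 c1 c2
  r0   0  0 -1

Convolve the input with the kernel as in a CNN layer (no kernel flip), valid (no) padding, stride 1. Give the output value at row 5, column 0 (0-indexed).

-14

The receptive field on the input at this output position is [18 18 14]. Elementwise product with the kernel and sum: 14·-1.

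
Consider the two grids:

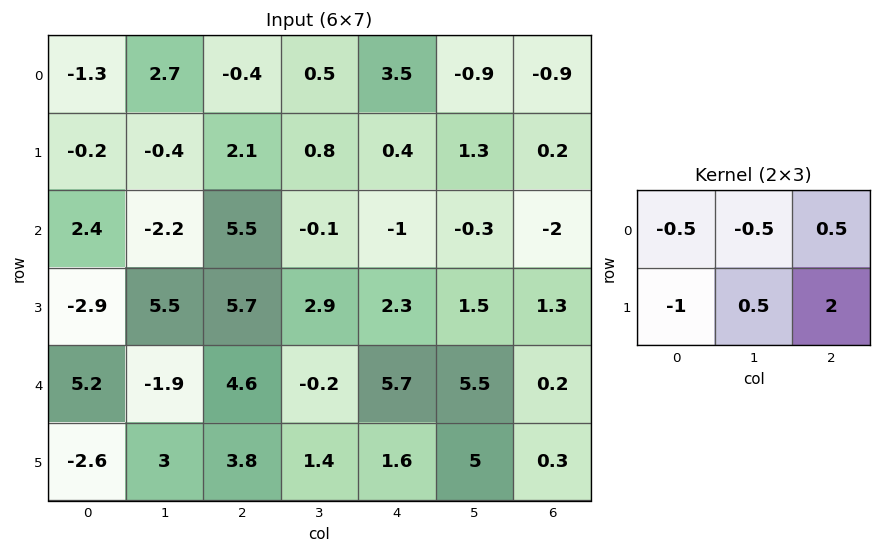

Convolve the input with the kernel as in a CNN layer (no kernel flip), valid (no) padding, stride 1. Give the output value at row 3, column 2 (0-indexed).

The receptive field on the input at this output position is [5.7 2.9 2.3 / 4.6 -0.2 5.7]. Elementwise product with the kernel and sum: 5.7·-0.5 + 2.9·-0.5 + 2.3·0.5 + 4.6·-1 + -0.2·0.5 + 5.7·2.

3.55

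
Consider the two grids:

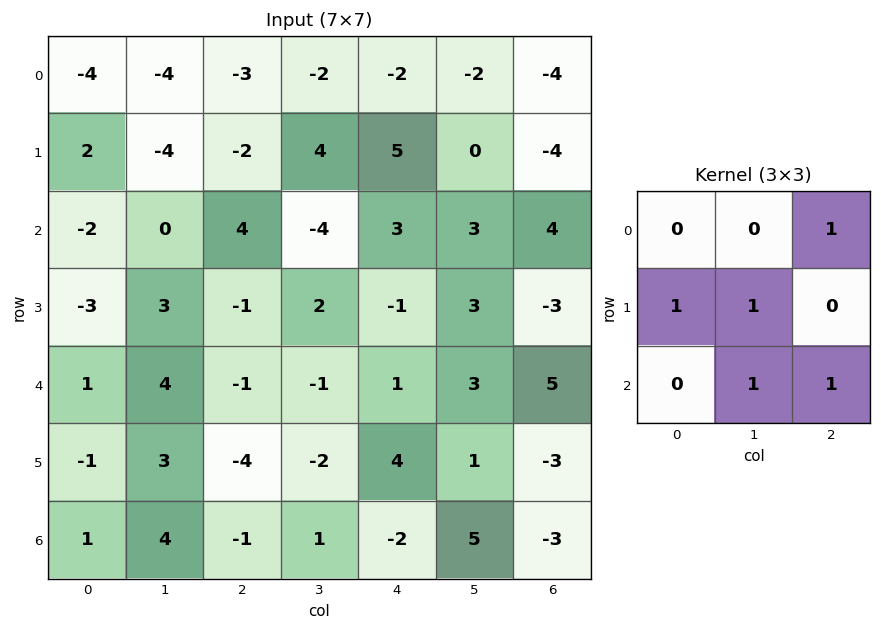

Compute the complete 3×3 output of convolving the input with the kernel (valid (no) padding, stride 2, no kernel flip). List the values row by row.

Output[0,0]: The receptive field on the input at this output position is [-4 -4 -3 / 2 -4 -2 / -2 0 4]. Elementwise product with the kernel and sum: -3·1 + 2·1 + -4·1 + 0·1 + 4·1.

-1 -1 8
7 4 14
4 -6 12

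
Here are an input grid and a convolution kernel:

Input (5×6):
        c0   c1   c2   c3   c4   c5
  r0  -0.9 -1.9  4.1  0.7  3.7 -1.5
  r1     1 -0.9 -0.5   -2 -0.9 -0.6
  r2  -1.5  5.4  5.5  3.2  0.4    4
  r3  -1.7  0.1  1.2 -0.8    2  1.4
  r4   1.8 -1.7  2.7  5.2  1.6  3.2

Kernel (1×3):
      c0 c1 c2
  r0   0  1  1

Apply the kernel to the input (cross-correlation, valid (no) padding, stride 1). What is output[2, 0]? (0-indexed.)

The receptive field on the input at this output position is [-1.5 5.4 5.5]. Elementwise product with the kernel and sum: 5.4·1 + 5.5·1.

10.9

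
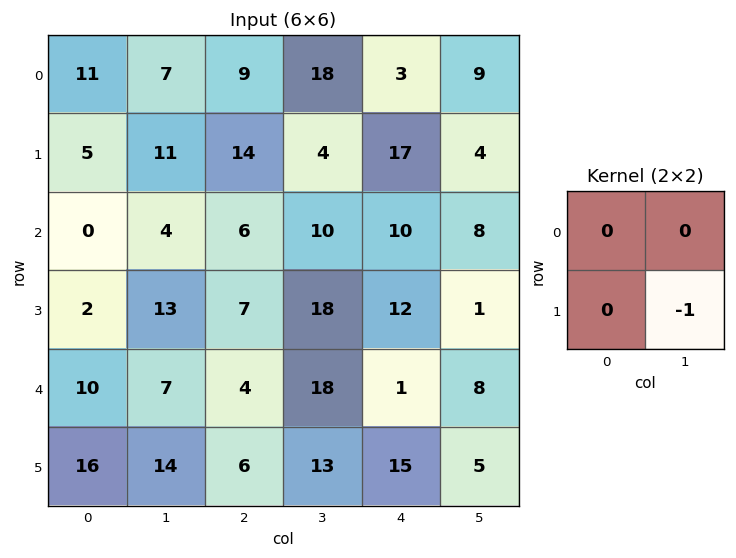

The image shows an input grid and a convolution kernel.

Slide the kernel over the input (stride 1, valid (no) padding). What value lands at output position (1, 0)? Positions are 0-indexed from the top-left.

-4

The receptive field on the input at this output position is [5 11 / 0 4]. Elementwise product with the kernel and sum: 4·-1.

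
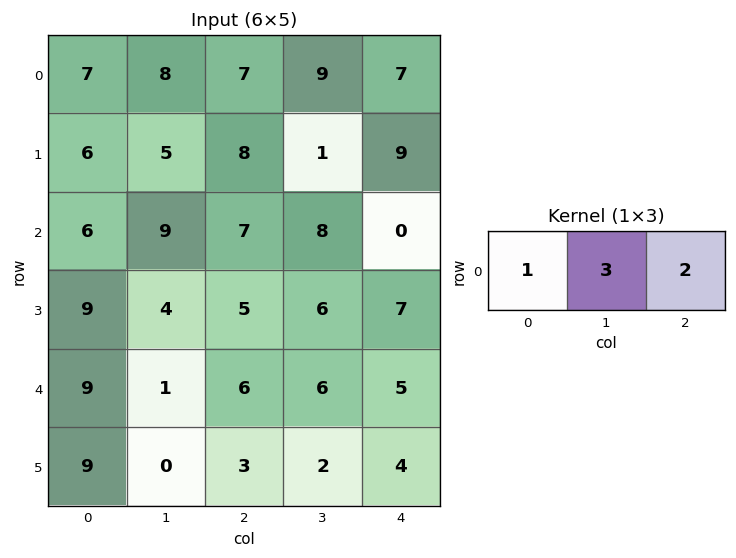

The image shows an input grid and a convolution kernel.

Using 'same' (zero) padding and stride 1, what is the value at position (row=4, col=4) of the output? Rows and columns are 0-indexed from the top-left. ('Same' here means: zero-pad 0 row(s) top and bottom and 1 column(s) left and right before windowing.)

The receptive field on the zero-padded input at this output position is [6 5 0]. Elementwise product with the kernel and sum: 6·1 + 5·3 + 0·2.

21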